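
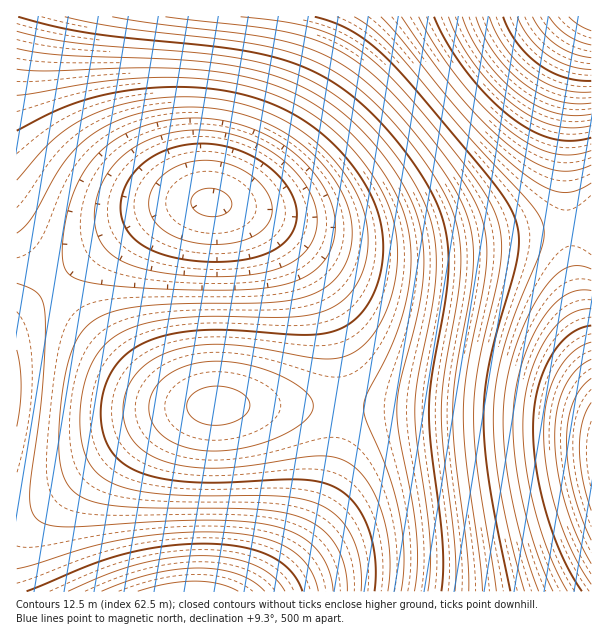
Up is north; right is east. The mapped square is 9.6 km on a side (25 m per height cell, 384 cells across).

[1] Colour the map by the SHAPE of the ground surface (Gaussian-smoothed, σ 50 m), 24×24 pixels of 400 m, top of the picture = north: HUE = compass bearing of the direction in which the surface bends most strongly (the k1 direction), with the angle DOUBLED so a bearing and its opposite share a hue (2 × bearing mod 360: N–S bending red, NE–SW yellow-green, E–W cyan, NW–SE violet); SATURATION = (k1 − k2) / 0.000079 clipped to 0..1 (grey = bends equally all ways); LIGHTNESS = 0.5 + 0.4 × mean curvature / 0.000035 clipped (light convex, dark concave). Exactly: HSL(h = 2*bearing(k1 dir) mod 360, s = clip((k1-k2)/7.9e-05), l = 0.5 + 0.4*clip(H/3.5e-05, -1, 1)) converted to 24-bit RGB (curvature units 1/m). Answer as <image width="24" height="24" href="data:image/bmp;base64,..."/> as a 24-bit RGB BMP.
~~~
<image width="24" height="24" href="data:image/bmp;base64,Qk32BgAAAAAAADYAAAAoAAAAGAAAABgAAAABABgAAAAAAMAGAAATCwAAEwsAAAAAAAAAAAAA4q/d2JfUyn/Gtmmzl1uXbFVxR09VL0dAH0MwGEopFFIlFFwkF2YlHm4nLHMrTHQ7dXVIf1lHj0FCoDxMrjpYuT1ovkl+vGCX4Z3P3onJ13PAzGC0ulKkmlGPdFR3TFdhOGNWKWtMIHJFHHdCHHlBInlDLHVGPW1KVmRQb1NThExZl0hhqElrslJ5s2eLsYCf3YnA4HnA32q82l63zlWvvFOnolmdb2KEVIKDPo13LpJuJZNoIo5kJYZiLHtiOG1kSVxjZVRpfVNvkVR1o1l+qmqJrIKWrZ2n1XSy3Wu24WW54GK72WK6zme5vHC2mHunc5ChVa6qPrOhMK+XKaSOJ5WHKoOBL2RyO09rUUtwdFV+kF2LnmqQpYGWqpqhrbiuyGOi1WGt3GS332u/3XXG14DKzo7MtpvClqG7e6+/XLvEPsHHMLO6KpelKHePJlR6LkJ0QUB6Y1GFgmOTmHqcpJWjqrKrtcy5tFmTxV6k0Wm12HjE3IrR3Zza1q3bzbvZt7nVnrbSfrLRXavPO57NLIW4JWSdH0OEJDZ9ODuGVU2RcmWci4WhoaitscS3wd3FlF2ArWSav3S0zYnK06DY17bh3Mrn4drs1tbrvMXlnLLgd53bUITWLGfPIUyvGDGSHSmKMTaUSUqfaWymjJespr26utXDz+rUdGVri3OOm4SprJnCvrDW0snn4Nvw3tvw29rx19j0trrujZXoYW7jNETeHCrGEhukFxyZLTKjR1GuboCxkqy6rczExeLP2fLdVXtjZJSEeqqqkrPAq7/Txc/j3ODv3N7v29vw2NXyu7PsmovndmDiTjPdMhzEHxOiHhmYMDOhTF2scpKwkb67qtK9xOfK1/TXRZNmSa59W72ZdMiyjtDIp9bXvdbdztfizcziwbPdspTaoXHWi0vScC3HUyOpNhqMLiCFOjuOVW2ZcqWmh7ycmtSfteix1PbNOqpnN8F1QM6HU9KZadOqgNG3lszBqsbHrqvBsZLCsnPFr1PGpDfCiC2raCaSRyF7PSp1RUV9XnyJbKOCd795ktiGruybyvi0Nb5lLM9rLNh0Ndl+Q9SHVMuOar2UgauXlYubpm6fsU+krjygozGakyuTdSiAVSdtSzNoUlFtYoBvZadfesZlkt5wq/CBw/2WOctiKtZhI9hgI9NgKclgNLlgRaRgWotgeW5kgk9kiT1lijBlhSplfCdlcClkYSxiWD1eZFhYaIRZcq9Og85QmOVYrfdkw/93SstiMtJXJsxOI7xHJahBK5E7M3k2RWI7V089XDMzYio1ZyQ4aCI8ZyNBYidFWi9JWkBJbGpOdo5KgrY/kdc5o+09t/9Dx/9ZX8dkQMhNL7k9KKAwJIQlKGgiLE4hLzkfMSwcNSIZPBsXRBcYTBkdUx0kViQqVi0wXUc6dnRAg5Y7krovpeAgtvYexv8o0v84g790YrhRTqI8QoQuOGQiLUQYHygQISMQJB8PJRsOJhcNJxUMMhkQQCAWSyofUzkoYlQwfXwyjZstoLsit90S0f4A2v8M4/8Xqbh8lKxdfJNGZHQ0TFUkMjYWJCQPIyEQJB4PJRwOJRsOJRoOLh8SPiwaTTojWkotbGQzh4c0m6MvssEkzuAV7P0E9P8N+/8VuqZyrZNXknpGdmE3WUkpPTEcIxwRIRsSIRoSIhsRIhwRKyUXOzMgSkIrWFE2ZWA/d3dGj5FGqaxCxcg529o27eYx/vAr/+wzv4tgtG9Imlk9f0gzZDkpSSsgMR8ZIBYTHxgUIR0WLCseODknQkcyTFQ9VmFIYW1Sc31ajpRcq6xbvrdc0MFa4cpY8NFU/9dQw3FMuFI7o0AzizMscisnWiYkRCIhMR4eKyMgMjIoND0vN0o2PVhCRmZQUHJeWnpqaIRuhJJ0o6N5tqp6yLF52Lh457539MN2w1k6tz8yqC4slSgsgScsbSctWSouRy0wPjc1OkY6O1RFPWRSQHRhRYFyTIyDVZOTZpOXgJeWnZ6RsKGTw6eT066T4rSU7rqWtEw0sDMtqCgsnScxkCg1gC05bzU+Xj9EVFNLR2JWQXRjPoVzPJWGPaKbQaesSJyxXZOve5OslJartKGxxKar06io4bGs7LmwoEYxpDArpSgvoik2my49kTdEg0RNc1ZYXm9lT4R0Q5mGOaybNLuyMcPHM7fNO6DMUpHHcpDCjJLBraHEzK7N2bbK5L7K7sbNikUwlTQtni0xozA6ozhFnkVQlFhdh3hvapN+U62VQsKsN9LEMNzbLdHiLr3kMKLjRY/daI7XhpDUpp3VxrDa37/i68vk89jn"/>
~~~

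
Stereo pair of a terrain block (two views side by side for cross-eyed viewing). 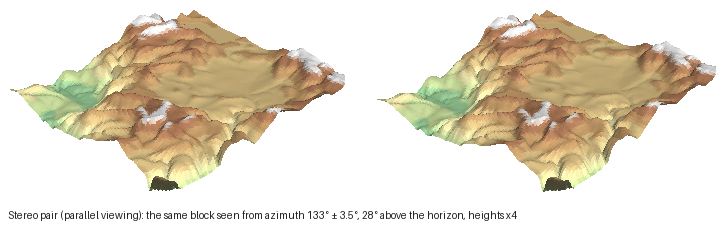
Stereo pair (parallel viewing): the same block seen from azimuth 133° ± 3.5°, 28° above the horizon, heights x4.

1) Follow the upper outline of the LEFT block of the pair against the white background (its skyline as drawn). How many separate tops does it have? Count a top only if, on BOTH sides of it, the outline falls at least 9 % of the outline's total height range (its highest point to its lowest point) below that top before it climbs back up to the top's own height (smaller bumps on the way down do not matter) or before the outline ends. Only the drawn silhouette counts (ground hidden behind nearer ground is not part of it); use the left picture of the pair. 2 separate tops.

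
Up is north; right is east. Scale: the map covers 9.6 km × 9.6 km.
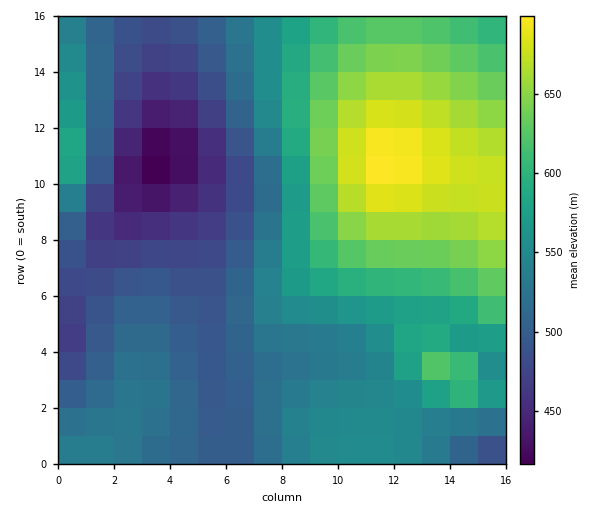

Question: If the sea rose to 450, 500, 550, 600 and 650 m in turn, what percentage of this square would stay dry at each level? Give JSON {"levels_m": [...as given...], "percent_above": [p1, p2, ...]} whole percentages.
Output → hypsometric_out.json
{"levels_m": [450, 500, 550, 600, 650], "percent_above": [95, 73, 44, 28, 13]}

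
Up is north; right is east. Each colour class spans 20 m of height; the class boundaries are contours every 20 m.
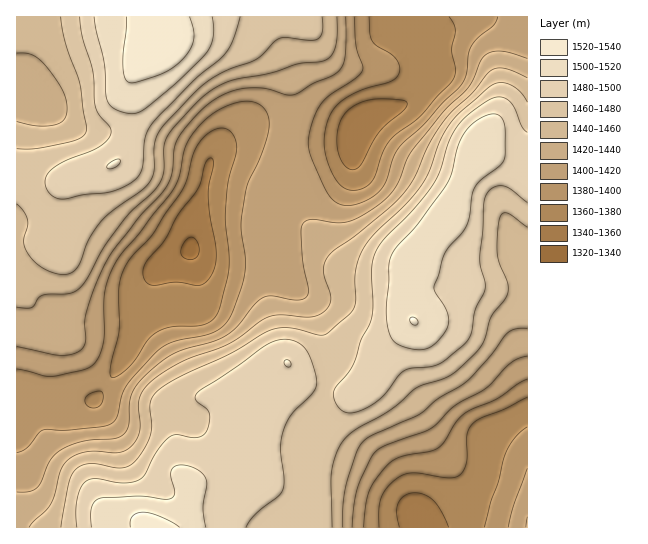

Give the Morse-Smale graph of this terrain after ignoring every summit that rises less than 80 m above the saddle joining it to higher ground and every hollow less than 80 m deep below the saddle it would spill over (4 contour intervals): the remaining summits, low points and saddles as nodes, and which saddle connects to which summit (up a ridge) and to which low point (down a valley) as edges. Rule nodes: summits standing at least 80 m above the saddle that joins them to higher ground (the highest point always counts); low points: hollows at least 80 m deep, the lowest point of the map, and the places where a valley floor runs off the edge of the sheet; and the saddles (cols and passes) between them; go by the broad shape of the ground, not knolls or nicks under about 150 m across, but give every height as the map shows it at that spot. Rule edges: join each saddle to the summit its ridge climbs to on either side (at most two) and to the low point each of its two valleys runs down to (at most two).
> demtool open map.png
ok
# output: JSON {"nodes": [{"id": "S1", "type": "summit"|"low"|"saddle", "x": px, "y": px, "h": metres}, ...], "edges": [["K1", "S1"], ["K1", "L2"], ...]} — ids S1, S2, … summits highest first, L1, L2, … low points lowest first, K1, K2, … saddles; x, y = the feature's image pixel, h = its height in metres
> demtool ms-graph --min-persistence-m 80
{"nodes": [
{"id": "S1", "type": "summit", "x": 159, "y": 18, "h": 1537},
{"id": "S2", "type": "summit", "x": 154, "y": 527, "h": 1530},
{"id": "L1", "type": "low", "x": 190, "y": 250, "h": 1337},
{"id": "L2", "type": "low", "x": 425, "y": 525, "h": 1346},
{"id": "K1", "type": "saddle", "x": 325, "y": 390, "h": 1477},
{"id": "K2", "type": "saddle", "x": 290, "y": 134, "h": 1409}],
"edges": [["K1", "S2"], ["K1", "L1"], ["K1", "L2"], ["K2", "S1"], ["K2", "S2"], ["K2", "L1"]]}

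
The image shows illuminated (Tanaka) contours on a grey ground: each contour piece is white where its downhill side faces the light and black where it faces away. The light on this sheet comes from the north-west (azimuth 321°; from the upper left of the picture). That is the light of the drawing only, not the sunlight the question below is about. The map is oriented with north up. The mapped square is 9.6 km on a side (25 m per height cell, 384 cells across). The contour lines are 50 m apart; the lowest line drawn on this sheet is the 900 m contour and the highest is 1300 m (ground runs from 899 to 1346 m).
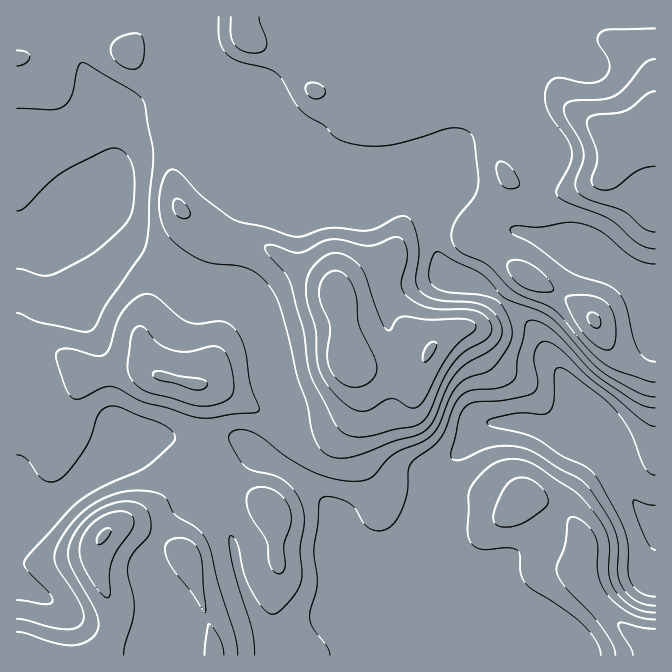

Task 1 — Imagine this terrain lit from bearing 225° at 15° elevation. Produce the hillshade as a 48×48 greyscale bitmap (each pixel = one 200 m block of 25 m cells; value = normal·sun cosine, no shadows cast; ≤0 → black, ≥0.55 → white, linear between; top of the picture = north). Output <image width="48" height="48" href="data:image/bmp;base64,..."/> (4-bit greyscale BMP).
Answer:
<image width="48" height="48" href="data:image/bmp;base64,Qk32BAAAAAAAAHYAAAAoAAAAMAAAADAAAAABAAQAAAAAAIAEAAATCwAAEwsAABAAAAAAAAAAAAAAABEREQAiIiIAMzMzAERERABVVVUAZmZmAHd3dwCIiIgAmZmZAKqqqgC7u7sAzMzMAN3d3QDu7u4A////AEMzRWZnd3h0JGdlRWZ3d3d3d3d3d4vcmCIjV4dnd3hzJHdkVWZ3d3d3d3d3eKzadSI0eqhmd3hjJXdlVmd3d3d3d3d3is21EDRXvbdWd3hSNohlZnd3d3d3d3eJrMpAAGeL3qVGd4dCR5l2Vnd3d3d3d3iavKYAAHis7YRXeJcyWKlkRnd3d3d3d4mqqnMAE4m923RXeZUjaahTNnd3d3d3iImZmGMRNXirynVniXMTeZdDRnd3d3d4mZmIiHQRNXeKqXZnd0EliqdTRniIh3eJqZmIiGMANXeIiGVVVDI2m6hTRomYd3eJqpmImFEANnd3dkMiNERnq6YyR5mYdneJmZiIhjABV3d3dUISNWZ4qnMSWKqXZmeJmYd2UxADeHiIdlMzVnd4hkEkirqXZmd4iHdUIQAlmpmYd2ZVZnd3VDNpu6mHZmZnd2UxABFHq5mYd3d3d3dlRGebupmHd3ZmZlMQASNpu5mYZnd3d3dlV5qqqqqZmZdmVTIRNEV6u5iHZmd4iIiHebqZmrqqqpZEVEM1VWeLu3d3Zmiaqrupq6h4q7qZqnQ0Z3d4ZWity3d3d4m8zdy6mGZ5vLqImWMliqqYVXrf7XeJmJvd3cuXZFaKzcqImWM3q6qGRq7//XeamIrMuYdlM1ec7sqHiGRIqpdUWf//y3iZhnmpdVVUNGis7bhVeHVXmGU0ff/7h4iHVGmXVEVUNGis24U0aHZniGRGv/+3VXdkNHmWVFVUNHi8ynQ0eHZnh0NZ7/6ERWVEVomGRFVURXm8ynQ1d1RFUhJs//pDRlVVZ4h1RFVVV4q9ynRFZCIhAAW//qUiVlVnd4h1VVZmd5rNynQ1QgAAAWz+yVITZ1Vnd3d2VWeIiKvLqFI1QhJEWN/ZZDI1Z1Z3d3d2Z4mYibuphjJGUzV4ret0M0RWiHd3d3d3eJmYmrqHZTJGUzac3KYyRWZ5q3d3d3d4mqmImYZEVCJFUzfNqFRFZ3ibzHd3d3d5q6mHdkIkQxJFQji6dVZneIq93Hd3d3eKzJdkMyNFVDRVQ0eYZniJmbzdund3d3eKy3QyNGZ3ZmZmVFeHd4mZm93bmHd3d3eKuUIkZ3d3d3d3Znd3iZiIm9y5h3d3d3eKpzJHd3d3d3d3d3d4qodmirqIiHd3d3eKpjR3d3d3d4iId3d5unVFeamIiHeId3ealkZ3d3d3iZqZmIiKuFRWi7uYiIiIh3ialmd3d3d4qqmZmZmbllV3vduXd4iId3iahnd3d3eKuYd3eIiZdmd53sl2Z5mId3iZd3d3d3esuHd3d3d3d3eL24VFZ5mHd3mpd3d3d3nMqHd3d3d3d3ebp0NGd4h3Z4qpd3d3d4vKdmZ3d3d3d3eZdURnd4d2aKu4Z3d4mrynVVZ3d3d3d3eIZVZ4d3ZmebuWV3eL3bl1Vmd3d3d3d3eHZniId2VVeallVnet24ZWZ3d3d3d3d3d3d4iHdlVWeIdlZnist0Rnd3d3d3d3d3d3eIh2ZVVXd3ZmZnislkRnd3d3d3d3d3d3d4d2Zg=="/>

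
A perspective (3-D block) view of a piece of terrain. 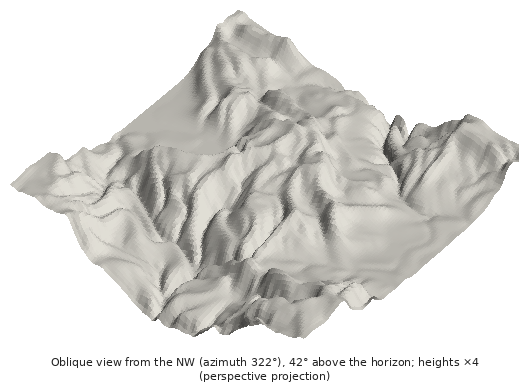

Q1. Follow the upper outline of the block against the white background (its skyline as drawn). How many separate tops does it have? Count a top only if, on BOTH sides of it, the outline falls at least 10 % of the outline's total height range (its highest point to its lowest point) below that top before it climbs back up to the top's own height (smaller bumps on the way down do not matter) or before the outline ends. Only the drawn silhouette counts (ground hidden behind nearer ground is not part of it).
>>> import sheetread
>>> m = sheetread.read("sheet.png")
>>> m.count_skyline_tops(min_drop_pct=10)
2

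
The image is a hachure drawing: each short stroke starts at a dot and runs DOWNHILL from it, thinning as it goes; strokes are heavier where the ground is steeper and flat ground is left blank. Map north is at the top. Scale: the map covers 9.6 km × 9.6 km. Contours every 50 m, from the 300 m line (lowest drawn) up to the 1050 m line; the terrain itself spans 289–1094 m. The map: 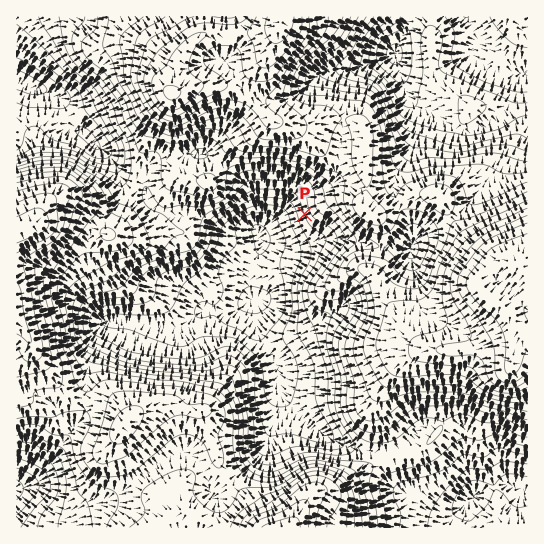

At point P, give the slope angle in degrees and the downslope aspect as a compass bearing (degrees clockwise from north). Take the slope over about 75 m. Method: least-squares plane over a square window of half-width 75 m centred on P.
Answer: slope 23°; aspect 250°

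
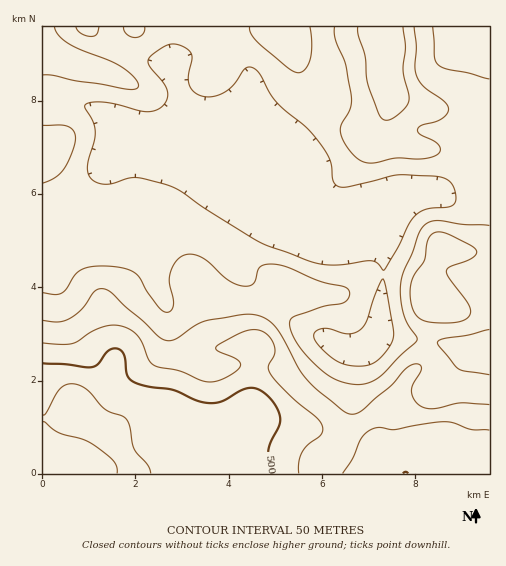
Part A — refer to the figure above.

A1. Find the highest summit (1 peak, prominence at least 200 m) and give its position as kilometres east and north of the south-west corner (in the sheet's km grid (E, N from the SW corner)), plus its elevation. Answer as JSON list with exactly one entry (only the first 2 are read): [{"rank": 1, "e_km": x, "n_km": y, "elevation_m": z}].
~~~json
[{"rank": 1, "e_km": 0.76, "n_km": 1.34, "elevation_m": 578}]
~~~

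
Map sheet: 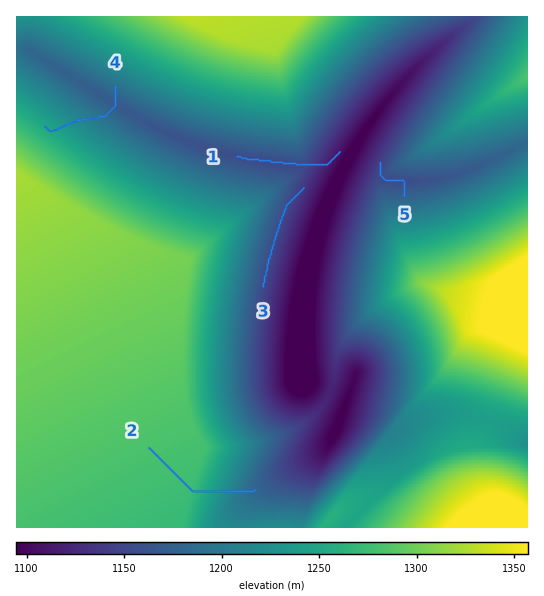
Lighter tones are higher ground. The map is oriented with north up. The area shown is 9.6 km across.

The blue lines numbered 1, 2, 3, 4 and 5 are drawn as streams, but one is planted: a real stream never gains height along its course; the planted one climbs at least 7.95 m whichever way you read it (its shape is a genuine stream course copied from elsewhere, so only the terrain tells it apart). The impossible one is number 4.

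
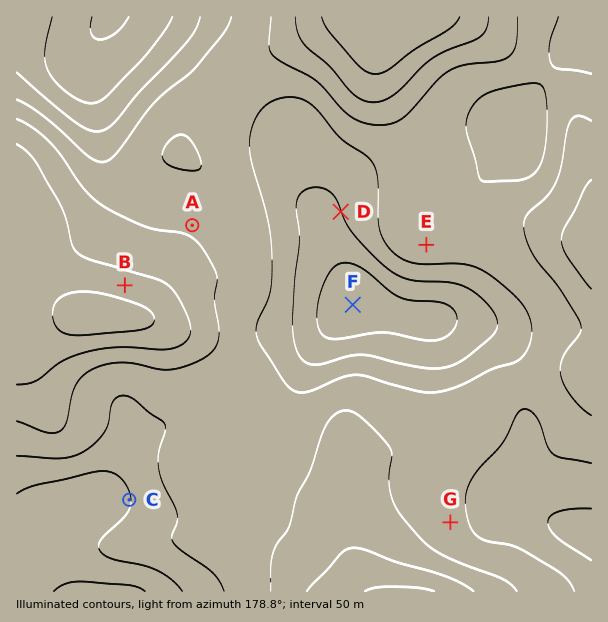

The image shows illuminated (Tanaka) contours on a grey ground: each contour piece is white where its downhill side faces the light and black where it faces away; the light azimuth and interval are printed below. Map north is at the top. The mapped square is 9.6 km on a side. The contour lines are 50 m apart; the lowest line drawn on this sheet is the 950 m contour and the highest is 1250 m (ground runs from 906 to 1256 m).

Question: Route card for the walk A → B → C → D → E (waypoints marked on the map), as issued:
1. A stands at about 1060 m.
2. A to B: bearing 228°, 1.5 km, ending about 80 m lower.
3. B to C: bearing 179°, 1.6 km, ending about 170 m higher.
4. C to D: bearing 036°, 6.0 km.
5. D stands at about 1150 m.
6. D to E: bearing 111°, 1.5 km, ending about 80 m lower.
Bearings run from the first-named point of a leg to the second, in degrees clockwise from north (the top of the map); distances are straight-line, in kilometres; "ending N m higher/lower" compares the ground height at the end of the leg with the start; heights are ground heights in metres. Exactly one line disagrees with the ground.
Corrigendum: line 3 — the distance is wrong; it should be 3.6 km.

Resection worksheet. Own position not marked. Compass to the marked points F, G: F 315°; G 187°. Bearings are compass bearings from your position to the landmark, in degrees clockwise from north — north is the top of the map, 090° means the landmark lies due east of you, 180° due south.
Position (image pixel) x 463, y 415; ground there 1070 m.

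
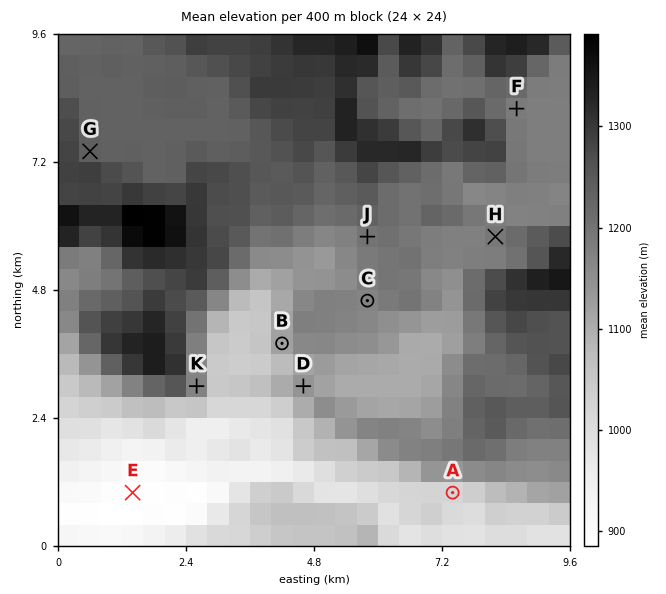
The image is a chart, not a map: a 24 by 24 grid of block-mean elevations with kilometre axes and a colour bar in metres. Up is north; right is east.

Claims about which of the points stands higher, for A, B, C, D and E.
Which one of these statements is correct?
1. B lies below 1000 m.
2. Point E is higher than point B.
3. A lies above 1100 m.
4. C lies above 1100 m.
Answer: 4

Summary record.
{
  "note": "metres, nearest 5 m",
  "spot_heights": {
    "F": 1180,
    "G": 1230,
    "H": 1185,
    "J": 1195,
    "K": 1180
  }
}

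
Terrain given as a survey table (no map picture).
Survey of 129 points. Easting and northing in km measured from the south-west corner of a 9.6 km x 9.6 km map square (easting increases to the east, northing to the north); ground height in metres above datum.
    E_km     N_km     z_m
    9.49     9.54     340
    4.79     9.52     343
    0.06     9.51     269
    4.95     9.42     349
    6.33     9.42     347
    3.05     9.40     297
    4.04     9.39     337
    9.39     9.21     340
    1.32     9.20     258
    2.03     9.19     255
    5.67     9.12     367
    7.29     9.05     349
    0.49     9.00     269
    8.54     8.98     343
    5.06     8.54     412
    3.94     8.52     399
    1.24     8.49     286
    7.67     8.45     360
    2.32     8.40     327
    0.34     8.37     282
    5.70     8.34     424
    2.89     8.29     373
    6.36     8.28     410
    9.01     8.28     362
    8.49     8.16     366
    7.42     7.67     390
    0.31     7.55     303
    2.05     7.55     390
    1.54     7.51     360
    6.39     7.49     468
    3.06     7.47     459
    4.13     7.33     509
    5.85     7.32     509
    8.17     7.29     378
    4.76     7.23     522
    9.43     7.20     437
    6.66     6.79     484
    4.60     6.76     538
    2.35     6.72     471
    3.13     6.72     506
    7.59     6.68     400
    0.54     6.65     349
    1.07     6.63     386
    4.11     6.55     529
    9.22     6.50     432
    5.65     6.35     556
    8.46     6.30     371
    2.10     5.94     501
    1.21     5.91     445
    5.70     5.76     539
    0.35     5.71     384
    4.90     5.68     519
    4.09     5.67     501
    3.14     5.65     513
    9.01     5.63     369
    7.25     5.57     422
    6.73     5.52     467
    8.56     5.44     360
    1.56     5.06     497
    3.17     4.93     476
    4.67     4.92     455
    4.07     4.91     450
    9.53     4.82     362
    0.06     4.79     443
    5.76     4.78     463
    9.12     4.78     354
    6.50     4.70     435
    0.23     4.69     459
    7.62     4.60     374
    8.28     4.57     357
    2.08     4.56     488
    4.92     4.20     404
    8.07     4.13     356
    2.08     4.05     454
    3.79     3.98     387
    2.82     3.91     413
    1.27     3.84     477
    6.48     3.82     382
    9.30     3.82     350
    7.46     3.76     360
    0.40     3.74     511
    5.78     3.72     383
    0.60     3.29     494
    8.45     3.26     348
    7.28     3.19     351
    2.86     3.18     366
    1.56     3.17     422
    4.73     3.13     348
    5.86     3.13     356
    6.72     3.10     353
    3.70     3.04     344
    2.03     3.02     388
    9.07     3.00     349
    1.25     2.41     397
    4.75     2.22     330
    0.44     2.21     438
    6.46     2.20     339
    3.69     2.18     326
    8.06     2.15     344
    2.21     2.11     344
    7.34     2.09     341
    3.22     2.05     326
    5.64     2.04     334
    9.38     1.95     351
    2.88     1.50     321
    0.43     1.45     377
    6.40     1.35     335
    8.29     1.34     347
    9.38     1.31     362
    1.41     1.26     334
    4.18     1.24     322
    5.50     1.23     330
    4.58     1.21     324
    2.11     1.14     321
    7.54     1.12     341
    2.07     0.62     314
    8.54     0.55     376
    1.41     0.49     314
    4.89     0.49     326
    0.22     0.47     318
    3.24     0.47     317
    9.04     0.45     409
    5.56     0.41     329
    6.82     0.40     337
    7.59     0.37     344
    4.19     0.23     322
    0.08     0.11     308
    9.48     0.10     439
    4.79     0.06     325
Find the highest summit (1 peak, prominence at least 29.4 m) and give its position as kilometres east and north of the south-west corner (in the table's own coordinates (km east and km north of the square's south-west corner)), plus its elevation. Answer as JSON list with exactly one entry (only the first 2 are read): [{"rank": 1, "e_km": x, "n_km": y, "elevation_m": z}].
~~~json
[{"rank": 1, "e_km": 5.51, "n_km": 6.39, "elevation_m": 557}]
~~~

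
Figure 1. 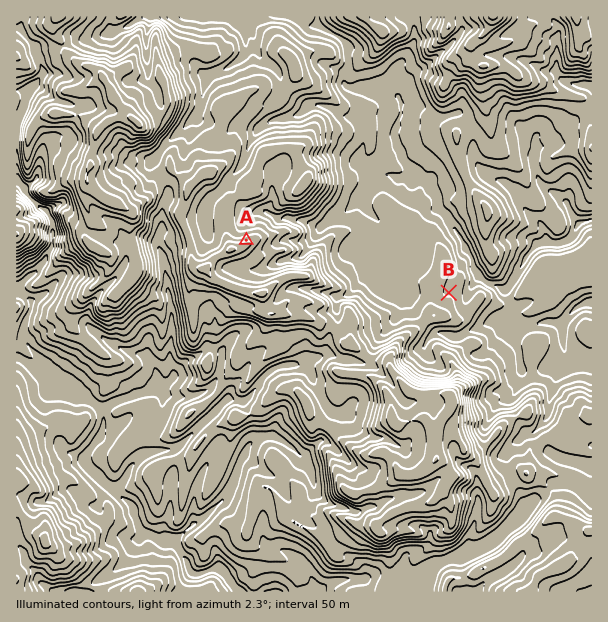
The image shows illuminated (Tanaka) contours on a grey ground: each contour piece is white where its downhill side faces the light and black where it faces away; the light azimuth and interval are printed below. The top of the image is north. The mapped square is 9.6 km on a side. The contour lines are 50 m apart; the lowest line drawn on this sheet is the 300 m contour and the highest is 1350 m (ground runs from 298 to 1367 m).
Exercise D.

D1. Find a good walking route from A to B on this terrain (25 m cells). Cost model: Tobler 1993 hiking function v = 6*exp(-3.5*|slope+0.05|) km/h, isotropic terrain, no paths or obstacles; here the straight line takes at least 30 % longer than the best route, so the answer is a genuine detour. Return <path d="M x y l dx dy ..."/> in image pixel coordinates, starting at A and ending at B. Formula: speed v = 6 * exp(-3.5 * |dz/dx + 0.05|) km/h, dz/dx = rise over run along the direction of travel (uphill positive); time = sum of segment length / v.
<path d="M246 240l9-4 3 0 3 1 2 3 0 5 1 3 9 4 2 3 4 0-1 2 9 0 1 3 5 0 3 1 4 0 3-1 8-8 6-3 1 0 3 2 9 18 3 3 15 7 2 2 3 6 3 1 4 0 3 2 6 6 18 9 5 0 9 4 9 0 10-6 5-4 9-5 12 0 3-1"/>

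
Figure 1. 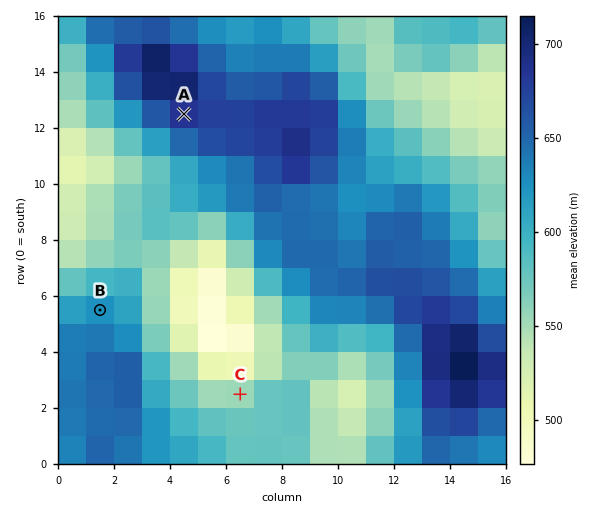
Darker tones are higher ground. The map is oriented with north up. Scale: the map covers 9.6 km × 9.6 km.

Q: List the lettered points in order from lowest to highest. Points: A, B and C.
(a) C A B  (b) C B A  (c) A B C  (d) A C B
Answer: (b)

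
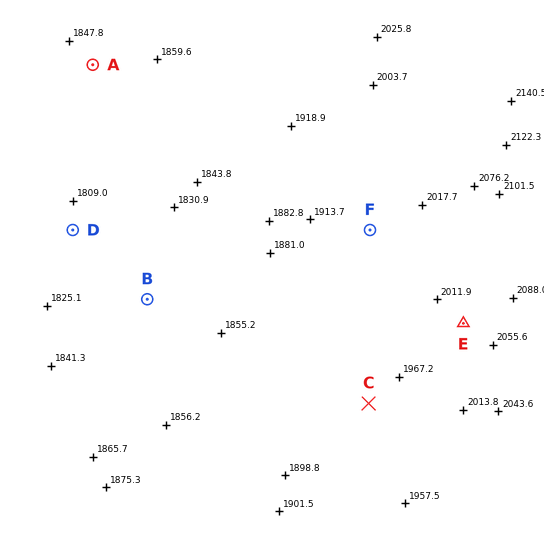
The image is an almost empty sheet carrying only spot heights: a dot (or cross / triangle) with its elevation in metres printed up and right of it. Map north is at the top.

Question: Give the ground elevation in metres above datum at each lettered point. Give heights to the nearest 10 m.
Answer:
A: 1840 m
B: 1830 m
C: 1940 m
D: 1810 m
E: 2030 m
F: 1960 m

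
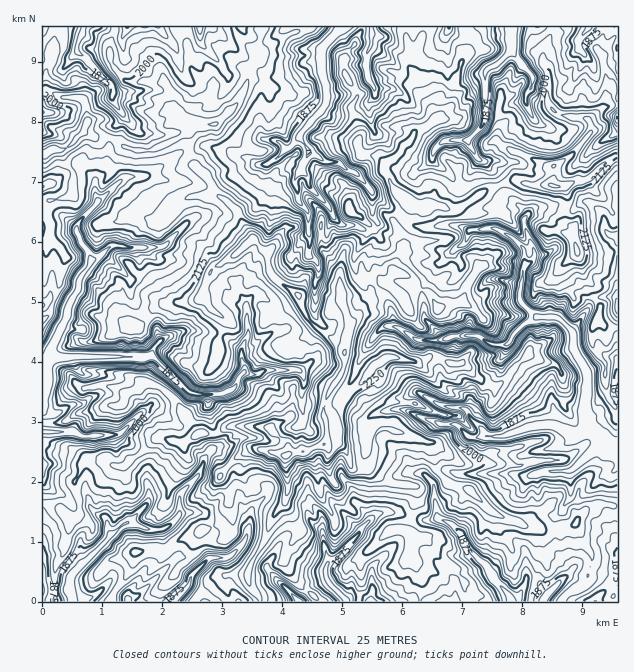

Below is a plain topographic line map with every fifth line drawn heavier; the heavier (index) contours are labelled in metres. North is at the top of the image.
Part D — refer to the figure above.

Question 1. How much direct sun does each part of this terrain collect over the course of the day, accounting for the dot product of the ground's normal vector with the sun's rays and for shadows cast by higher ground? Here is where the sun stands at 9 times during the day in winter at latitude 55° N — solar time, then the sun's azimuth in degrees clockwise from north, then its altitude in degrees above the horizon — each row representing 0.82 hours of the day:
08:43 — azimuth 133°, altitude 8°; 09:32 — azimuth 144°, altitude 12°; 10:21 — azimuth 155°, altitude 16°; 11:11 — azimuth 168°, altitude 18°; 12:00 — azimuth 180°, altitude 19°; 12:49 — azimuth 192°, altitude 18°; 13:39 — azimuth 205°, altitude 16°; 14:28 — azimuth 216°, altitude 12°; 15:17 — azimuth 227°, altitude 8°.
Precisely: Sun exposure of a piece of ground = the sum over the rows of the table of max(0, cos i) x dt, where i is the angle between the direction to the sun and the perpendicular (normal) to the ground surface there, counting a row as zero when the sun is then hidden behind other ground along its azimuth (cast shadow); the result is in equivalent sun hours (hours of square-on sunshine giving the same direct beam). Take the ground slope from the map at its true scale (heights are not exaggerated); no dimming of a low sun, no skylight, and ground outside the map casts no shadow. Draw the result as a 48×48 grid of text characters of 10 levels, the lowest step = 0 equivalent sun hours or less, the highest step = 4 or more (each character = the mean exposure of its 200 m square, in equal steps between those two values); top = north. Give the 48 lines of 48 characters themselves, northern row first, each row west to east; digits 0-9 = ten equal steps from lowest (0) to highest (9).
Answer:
335321310144312524542587202364334333343321345123
345232222114323342336874014222444223323332343224
452255343123314334443433323114332234882263331343
310016222322332444543123432332432236510036322133
000002533321333234433212641265332232110113341222
510023353331124235554332552123522222122322322213
797420222332232156556873223001132132224214200014
012212056543211675556641231001012334122205743134
210442004566567766776501010143237997013200233332
003764200125678643246255433012367421131000000530
468666665675323456540236764102663000586400003200
874565777643321233304410049635640422012343242028
864465754455653321022011101652211141001112210287
124466222322232011221003300362012222036877768954
356632233334555200000001422036411113655688875674
469501333346654420000020362123567766554453231354
446345665566322220001122035343455568868531122445
432489989872122211003311000023211130000559863324
541284012313321136245111121113345630001137644332
556421400134320575541003131211344214135521138645
556312152122226766510001222234212232798410478765
564211222222245456771012322344431314413425776646
563132234222244555467422443355353113255359995755
253113224566863245336623532347455478311037778534
652764323989877444566735535787948999757500037241
731134677785345775743474346400153421594000023565
536799999301333464333568444000000000000012542566
332100000031234546776654552023103102310044112766
310010000017645646654421252479985676300468821455
332001232001799610010021353766898789523667765455
358764347730022002213233638797449879866776785464
465323468452000000111234466775540478768887565465
115779961135200000002334355300024443799988674455
554577511112102555432034443343100013376310155457
100000035542699631230002443457642210000014432245
443110016787552247633578853445776521023542003533
433554367666731379998999863456687775444457773123
333556656657734676787788489853126311223430000232
155566665657248665445666868887644752122200002200
214478896354677557336667867887665657412101231011
542357882574455655357457365744575798751013521455
655634403531114555476446556111220167577643224456
546672000002464553475656871256433225776776666455
556740122336689822665665711574455543886465566434
467303567663740003745675225733444410375665566444
564136576636512234387543576666655452246666773453
554574576367245664227621587667665654216846612664
324632564693166577332951166787656655423646137854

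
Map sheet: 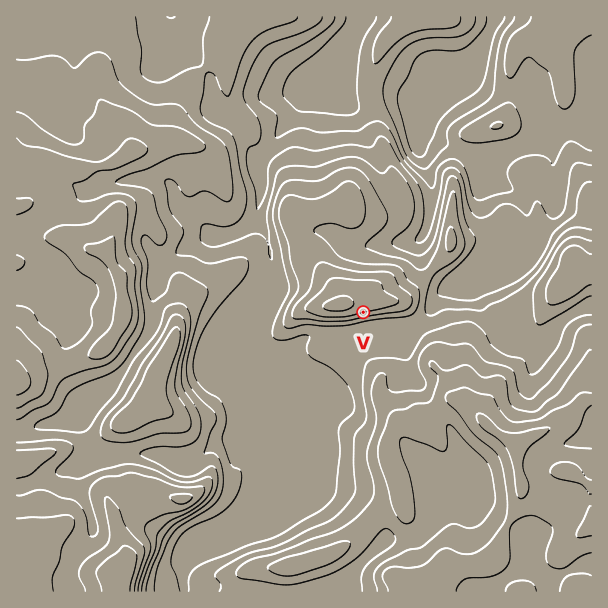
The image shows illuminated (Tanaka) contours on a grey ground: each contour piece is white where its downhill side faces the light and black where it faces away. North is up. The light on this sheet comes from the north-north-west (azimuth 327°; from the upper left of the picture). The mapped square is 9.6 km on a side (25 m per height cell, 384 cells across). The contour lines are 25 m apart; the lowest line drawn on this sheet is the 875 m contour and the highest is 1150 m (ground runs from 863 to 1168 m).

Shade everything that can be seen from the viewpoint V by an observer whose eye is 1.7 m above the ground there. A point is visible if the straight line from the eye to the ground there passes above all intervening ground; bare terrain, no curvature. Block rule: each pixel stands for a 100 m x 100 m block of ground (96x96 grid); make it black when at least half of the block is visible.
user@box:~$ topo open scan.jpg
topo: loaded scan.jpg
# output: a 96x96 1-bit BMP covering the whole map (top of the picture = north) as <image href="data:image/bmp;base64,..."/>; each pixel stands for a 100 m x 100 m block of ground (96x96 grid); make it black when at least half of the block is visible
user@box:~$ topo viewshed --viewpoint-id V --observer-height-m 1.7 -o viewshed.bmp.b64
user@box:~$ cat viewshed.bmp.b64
<image width="96" height="96" href="data:image/bmp;base64,Qk2+BAAAAAAAAD4AAAAoAAAAYAAAAGAAAAABAAEAAAAAAIAEAAATCwAAEwsAAAIAAAAAAAAA////AAAAAAAAAH/wAAAAAAAAAAAAAD/wAAAAAAAAAAAAAD//AAAAHwgAAAAAAD//+AAAHx8AAAAAAHw///8AHw/4AAA4APgf///gDA/+AAA4ADgH///4AA/zAAA8ADAD///+AAfAgAB+AGAB////gAGAgAD+AGAA////wAAAgAD/gEAAf///4AAAwAD/gMAAP///4AAAQAD/AMAAH///8AAAQAD/AMAAH///+AAAYAAPAcAAP///8AAAYAAPAcAP////8AAAcAAAAcD/////wAAAcAAAA8//////gAAAcAAAA///////gAAAMAAAA///////gAAAMAAAAH//////gYAAIAAAAAAP////wwAAAAAAAAAH/////wAAAAAAAAAH/////gAAAAAAAAAH/////gAAAAAAAAAH/////gAACAAAAAAH/////gAADgAAAAAP/////jAIB4AAABAf//////gcAeAAABh/////7/gcAPAAAAH/////z/w8AHgAAAH/////z/98AHwAAAH////////+AH4AAAH////////zAH8AAAH////////zAP8AAAH////////xgP4AAAD////////xgP4AAAD4//////zwAP8AAABwD/////zwAP8AAABgAf////7wAP8AAAAAAB/////wA/8AAAAAAAH////wB/8AAAAAAAA////wD/8AAAAAAAAH///wPn8AAAAAAAAB///w/x8AAAAAAAAAv//x/wcAAAAAAAAA/wD//4AAAAAAAAAAEAAD/4AAAAAAAAAAAAAAP8AAAAAAAAAAAAAAB+AAAAAAAAAAAAAAA/AAAAAAAAAAAAAAAPgAAAAAAAAAAAAAAHgAAAAAAAAAAAAAAAwAAAAAAAAAAAAAAAAAAAAAAAAAAAAAAAAAAAAAAAAAAAAAAAAAAAAAAAAAAAAAAAAAAAAAAAAAAAAAAAAAAAAAAAAAAAAAAAAAAAAAAAAAAAAAAAAAAAAAAAAAAAAAAAAAAAAAAAAAAAAAAAAAAAAAAAAAAAAAAAAAAAAAAAAAAAAAAAAAAAAAAAAAAAAAAAAAAAAAAAAAAAAAAAAAAAAAAAAAAAAAAAAAAAAAAAAAAAAAAAAAAAAAAAAAAAAAAAAAAAAAAAAAAAAAAAAAAAAAAAAAAAAAAAAAAAAAAAAAAAAAAAAAAAAAAAAAAAAAAAAAAAAAAAAAAAAAAAAAAAAAAAAAAAAAAAAAAAAAAAAAAAAAAAAAAAAAAAAAAAAAAAAAAAAAAAAAAAAAAAAAAAAAAAAAAAAAAAAAAAAAAAAAAAAAAAAAAAAAAAAAAAAAAAAAAAAAAAAAAAAAAAAAAAAAAAAAAAAAAAAAAAAAAAAAAAAAAAAAAAAAAAAAAAAAAAAAAAAAAAAAAAAAAAAAAAAAAAAAAAAAAAAAAAAAAAAAAAAAAAAAAAAAAAAAAAAAAAAAAAAAAAAAAAAAAAAAAAAAAAAAAAAAAAAAAAAAAAAAAAAAAAAAAAAAAAAAAAAAAAAAAAAAAAAAAAAAAAAAAAAAAAAAAAAAAAA="/>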